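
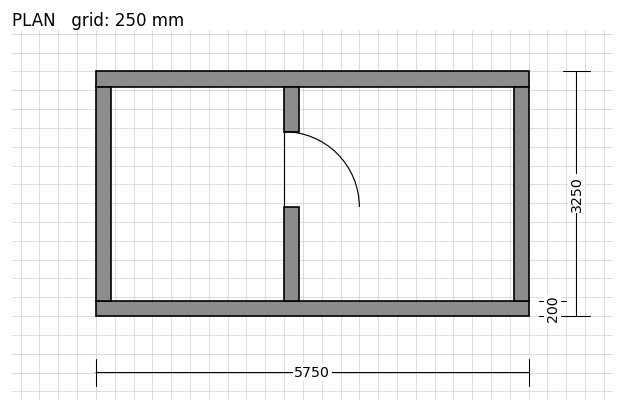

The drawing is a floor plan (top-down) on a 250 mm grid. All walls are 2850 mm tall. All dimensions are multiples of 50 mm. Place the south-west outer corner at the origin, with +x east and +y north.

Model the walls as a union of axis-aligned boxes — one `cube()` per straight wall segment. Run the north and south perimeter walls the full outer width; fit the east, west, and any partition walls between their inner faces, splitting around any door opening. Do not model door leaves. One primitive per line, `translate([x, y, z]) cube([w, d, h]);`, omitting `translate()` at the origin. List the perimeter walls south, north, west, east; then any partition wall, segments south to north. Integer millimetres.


cube([5750, 200, 2850]);
translate([0, 3050, 0]) cube([5750, 200, 2850]);
translate([0, 200, 0]) cube([200, 2850, 2850]);
translate([5550, 200, 0]) cube([200, 2850, 2850]);
translate([2500, 200, 0]) cube([200, 1250, 2850]);
translate([2500, 2450, 0]) cube([200, 600, 2850]);


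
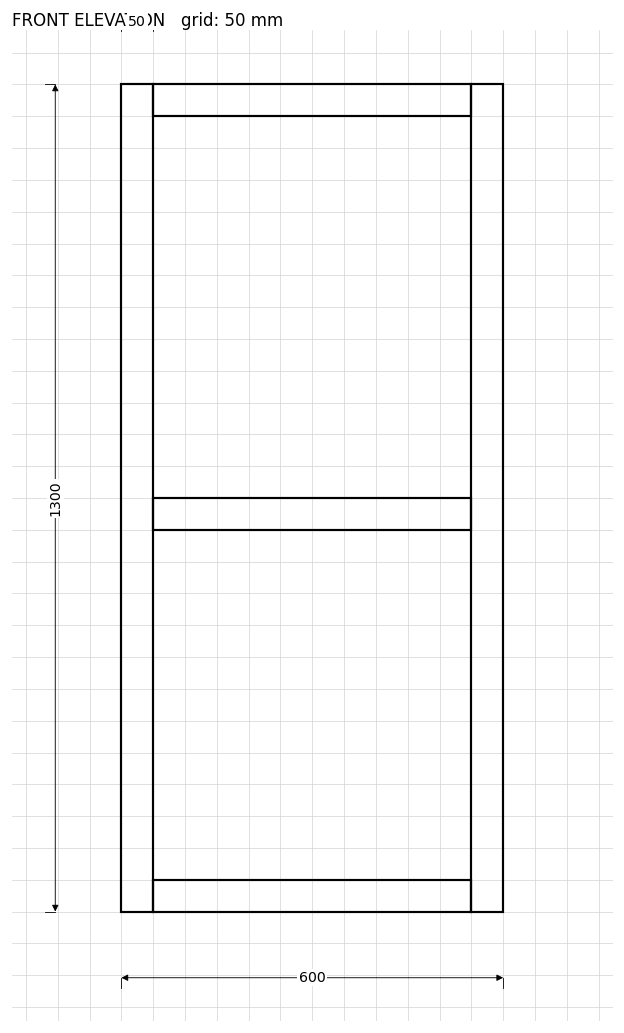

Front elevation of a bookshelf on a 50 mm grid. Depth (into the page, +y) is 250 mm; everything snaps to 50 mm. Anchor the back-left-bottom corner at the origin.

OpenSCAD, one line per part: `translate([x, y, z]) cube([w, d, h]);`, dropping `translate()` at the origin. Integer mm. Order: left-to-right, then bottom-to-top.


cube([50, 250, 1300]);
translate([50, 0, 0]) cube([500, 250, 50]);
translate([50, 0, 600]) cube([500, 250, 50]);
translate([50, 0, 1250]) cube([500, 250, 50]);
translate([550, 0, 0]) cube([50, 250, 1300]);


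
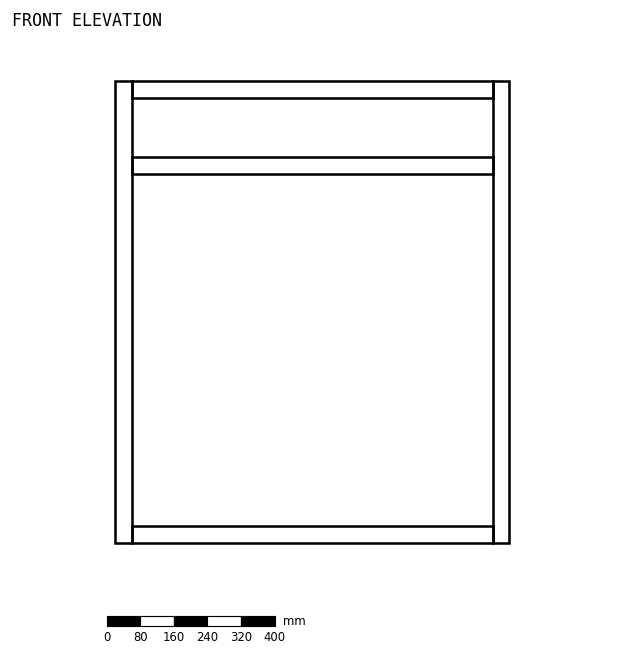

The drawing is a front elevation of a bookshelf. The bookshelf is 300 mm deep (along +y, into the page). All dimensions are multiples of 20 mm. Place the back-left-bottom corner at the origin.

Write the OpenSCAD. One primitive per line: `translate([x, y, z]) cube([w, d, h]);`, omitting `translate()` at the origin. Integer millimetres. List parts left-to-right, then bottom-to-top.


cube([40, 300, 1100]);
translate([40, 0, 0]) cube([860, 300, 40]);
translate([40, 0, 880]) cube([860, 300, 40]);
translate([40, 0, 1060]) cube([860, 300, 40]);
translate([900, 0, 0]) cube([40, 300, 1100]);


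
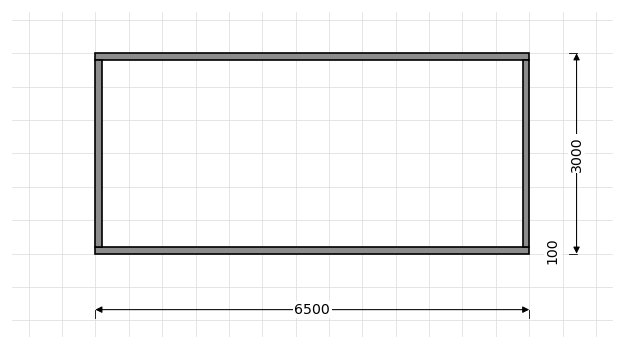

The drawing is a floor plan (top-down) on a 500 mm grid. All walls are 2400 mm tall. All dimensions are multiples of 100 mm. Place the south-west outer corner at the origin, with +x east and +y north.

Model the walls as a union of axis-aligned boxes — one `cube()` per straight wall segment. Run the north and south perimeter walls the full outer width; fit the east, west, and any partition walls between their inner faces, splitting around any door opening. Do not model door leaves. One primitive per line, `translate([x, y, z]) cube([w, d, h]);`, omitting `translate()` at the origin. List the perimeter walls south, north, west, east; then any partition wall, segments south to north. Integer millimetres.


cube([6500, 100, 2400]);
translate([0, 2900, 0]) cube([6500, 100, 2400]);
translate([0, 100, 0]) cube([100, 2800, 2400]);
translate([6400, 100, 0]) cube([100, 2800, 2400]);


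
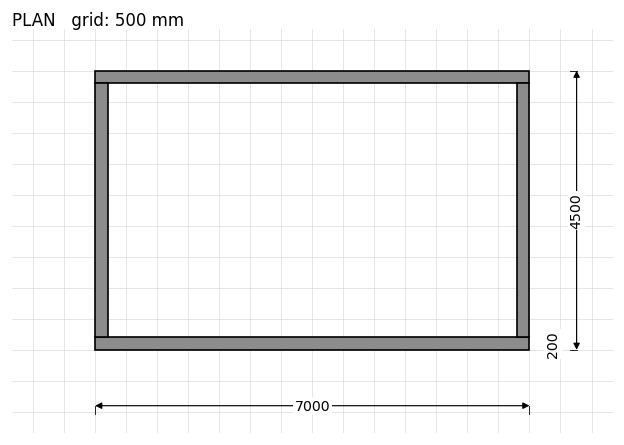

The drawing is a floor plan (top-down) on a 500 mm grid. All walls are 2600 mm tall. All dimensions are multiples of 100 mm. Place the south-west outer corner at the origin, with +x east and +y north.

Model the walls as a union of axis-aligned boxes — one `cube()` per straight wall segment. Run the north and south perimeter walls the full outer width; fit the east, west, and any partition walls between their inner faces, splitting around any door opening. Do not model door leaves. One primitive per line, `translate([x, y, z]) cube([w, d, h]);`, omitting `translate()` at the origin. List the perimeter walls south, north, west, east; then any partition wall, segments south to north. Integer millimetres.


cube([7000, 200, 2600]);
translate([0, 4300, 0]) cube([7000, 200, 2600]);
translate([0, 200, 0]) cube([200, 4100, 2600]);
translate([6800, 200, 0]) cube([200, 4100, 2600]);


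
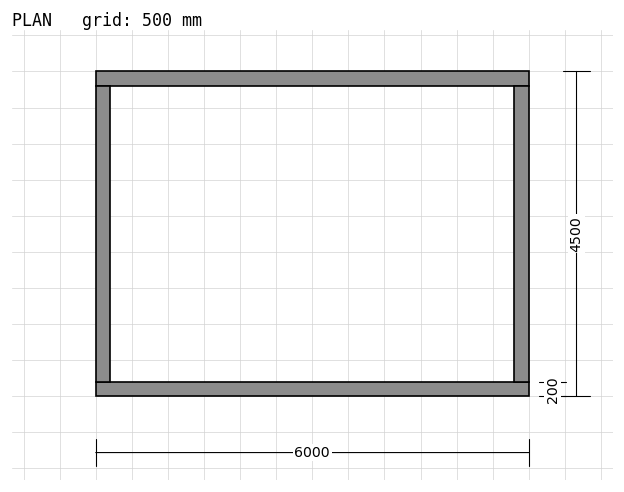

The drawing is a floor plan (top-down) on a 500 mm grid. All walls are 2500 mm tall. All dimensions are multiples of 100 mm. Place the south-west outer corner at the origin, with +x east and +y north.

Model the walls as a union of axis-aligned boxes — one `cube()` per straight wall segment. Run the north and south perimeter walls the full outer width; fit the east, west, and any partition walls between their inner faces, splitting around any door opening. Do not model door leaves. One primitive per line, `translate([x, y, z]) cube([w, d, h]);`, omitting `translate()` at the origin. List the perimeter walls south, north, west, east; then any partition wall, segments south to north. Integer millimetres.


cube([6000, 200, 2500]);
translate([0, 4300, 0]) cube([6000, 200, 2500]);
translate([0, 200, 0]) cube([200, 4100, 2500]);
translate([5800, 200, 0]) cube([200, 4100, 2500]);


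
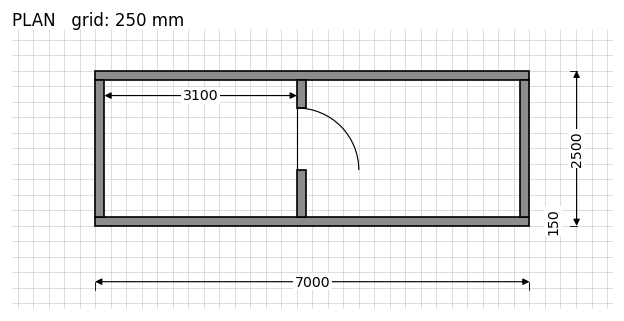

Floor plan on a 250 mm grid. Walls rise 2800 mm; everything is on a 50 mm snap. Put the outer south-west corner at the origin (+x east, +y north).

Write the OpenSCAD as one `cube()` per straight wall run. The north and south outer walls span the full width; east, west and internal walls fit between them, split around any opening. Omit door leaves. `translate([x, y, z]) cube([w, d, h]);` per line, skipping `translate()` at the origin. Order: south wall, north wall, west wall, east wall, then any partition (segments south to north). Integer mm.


cube([7000, 150, 2800]);
translate([0, 2350, 0]) cube([7000, 150, 2800]);
translate([0, 150, 0]) cube([150, 2200, 2800]);
translate([6850, 150, 0]) cube([150, 2200, 2800]);
translate([3250, 150, 0]) cube([150, 750, 2800]);
translate([3250, 1900, 0]) cube([150, 450, 2800]);


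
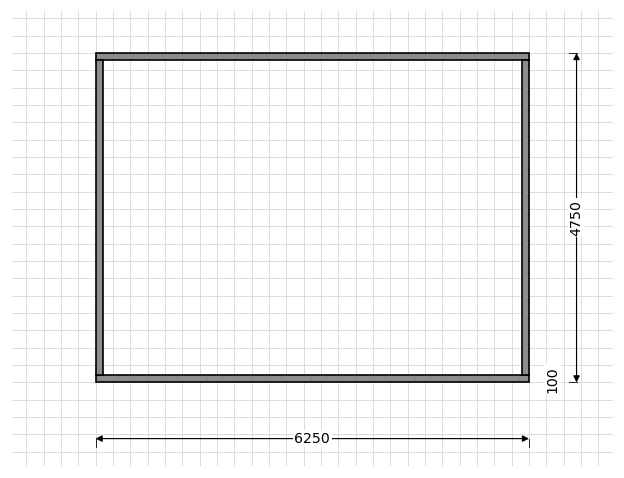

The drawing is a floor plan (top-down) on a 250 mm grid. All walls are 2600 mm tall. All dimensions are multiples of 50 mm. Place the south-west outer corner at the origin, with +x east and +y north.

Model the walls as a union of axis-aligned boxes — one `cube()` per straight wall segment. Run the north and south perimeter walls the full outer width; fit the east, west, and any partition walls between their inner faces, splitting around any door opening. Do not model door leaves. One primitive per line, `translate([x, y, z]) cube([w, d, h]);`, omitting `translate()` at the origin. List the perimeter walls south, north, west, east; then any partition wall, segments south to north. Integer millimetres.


cube([6250, 100, 2600]);
translate([0, 4650, 0]) cube([6250, 100, 2600]);
translate([0, 100, 0]) cube([100, 4550, 2600]);
translate([6150, 100, 0]) cube([100, 4550, 2600]);


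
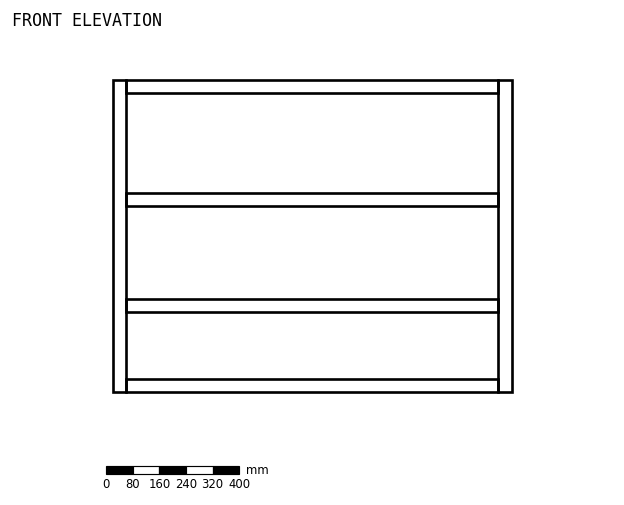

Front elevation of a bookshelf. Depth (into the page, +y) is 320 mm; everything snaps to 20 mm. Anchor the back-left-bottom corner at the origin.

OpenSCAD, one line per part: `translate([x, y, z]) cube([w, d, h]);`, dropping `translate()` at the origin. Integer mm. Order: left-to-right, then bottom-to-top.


cube([40, 320, 940]);
translate([40, 0, 0]) cube([1120, 320, 40]);
translate([40, 0, 240]) cube([1120, 320, 40]);
translate([40, 0, 560]) cube([1120, 320, 40]);
translate([40, 0, 900]) cube([1120, 320, 40]);
translate([1160, 0, 0]) cube([40, 320, 940]);


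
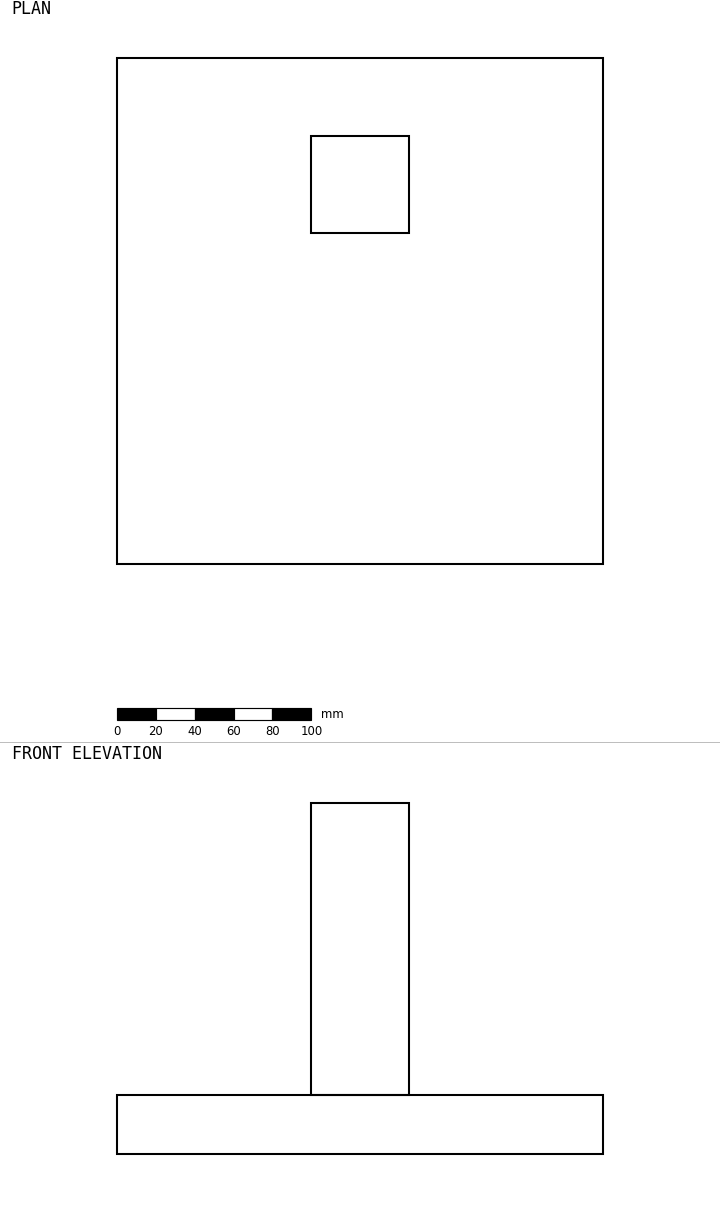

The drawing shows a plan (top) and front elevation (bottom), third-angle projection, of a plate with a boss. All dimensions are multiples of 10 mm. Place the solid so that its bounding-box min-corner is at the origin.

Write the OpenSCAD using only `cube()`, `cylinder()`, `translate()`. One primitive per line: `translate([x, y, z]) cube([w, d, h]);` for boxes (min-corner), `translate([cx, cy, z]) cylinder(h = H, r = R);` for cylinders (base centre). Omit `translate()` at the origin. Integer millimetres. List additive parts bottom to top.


cube([250, 260, 30]);
translate([100, 170, 30]) cube([50, 50, 150]);


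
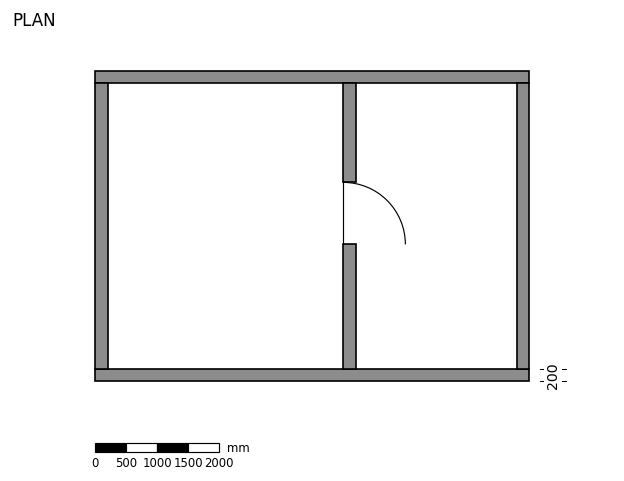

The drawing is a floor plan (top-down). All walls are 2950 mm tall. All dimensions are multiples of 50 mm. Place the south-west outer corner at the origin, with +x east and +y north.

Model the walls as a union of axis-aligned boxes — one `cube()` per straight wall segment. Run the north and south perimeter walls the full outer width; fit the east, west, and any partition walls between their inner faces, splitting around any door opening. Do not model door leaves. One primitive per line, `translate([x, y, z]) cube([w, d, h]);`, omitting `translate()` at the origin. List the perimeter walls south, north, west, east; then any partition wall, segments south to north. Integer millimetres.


cube([7000, 200, 2950]);
translate([0, 4800, 0]) cube([7000, 200, 2950]);
translate([0, 200, 0]) cube([200, 4600, 2950]);
translate([6800, 200, 0]) cube([200, 4600, 2950]);
translate([4000, 200, 0]) cube([200, 2000, 2950]);
translate([4000, 3200, 0]) cube([200, 1600, 2950]);


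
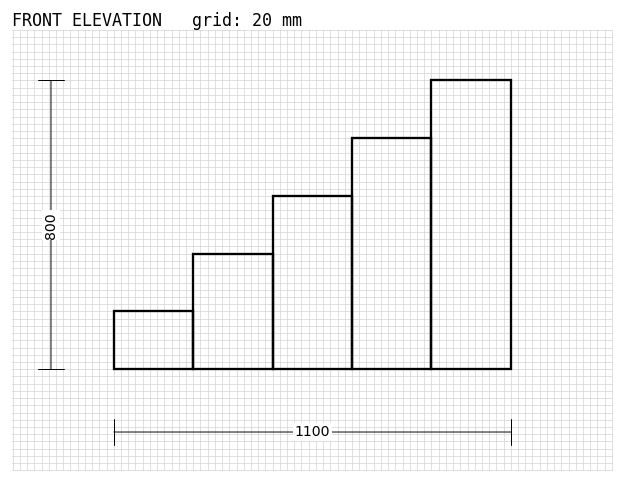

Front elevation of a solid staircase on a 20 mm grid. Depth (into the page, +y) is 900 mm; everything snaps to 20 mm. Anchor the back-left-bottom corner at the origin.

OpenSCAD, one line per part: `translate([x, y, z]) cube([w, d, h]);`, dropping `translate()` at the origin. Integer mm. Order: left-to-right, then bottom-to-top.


cube([220, 900, 160]);
translate([220, 0, 0]) cube([220, 900, 320]);
translate([440, 0, 0]) cube([220, 900, 480]);
translate([660, 0, 0]) cube([220, 900, 640]);
translate([880, 0, 0]) cube([220, 900, 800]);


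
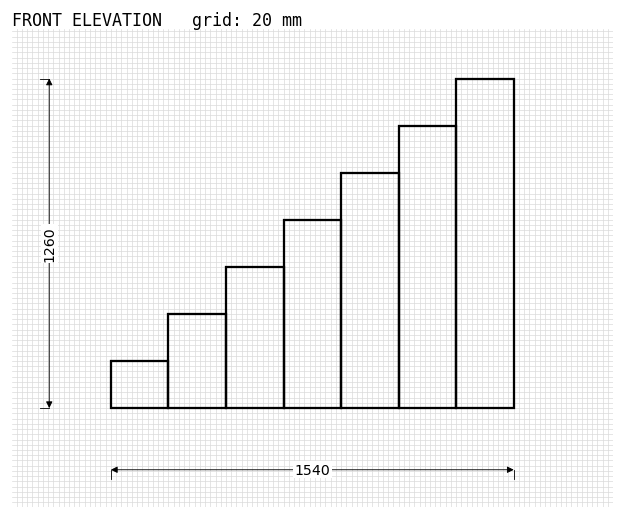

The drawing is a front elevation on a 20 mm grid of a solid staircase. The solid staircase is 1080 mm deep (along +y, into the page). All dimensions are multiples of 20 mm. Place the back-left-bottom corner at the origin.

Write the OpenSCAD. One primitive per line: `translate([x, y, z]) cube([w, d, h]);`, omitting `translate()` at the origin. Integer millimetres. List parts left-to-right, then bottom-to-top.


cube([220, 1080, 180]);
translate([220, 0, 0]) cube([220, 1080, 360]);
translate([440, 0, 0]) cube([220, 1080, 540]);
translate([660, 0, 0]) cube([220, 1080, 720]);
translate([880, 0, 0]) cube([220, 1080, 900]);
translate([1100, 0, 0]) cube([220, 1080, 1080]);
translate([1320, 0, 0]) cube([220, 1080, 1260]);


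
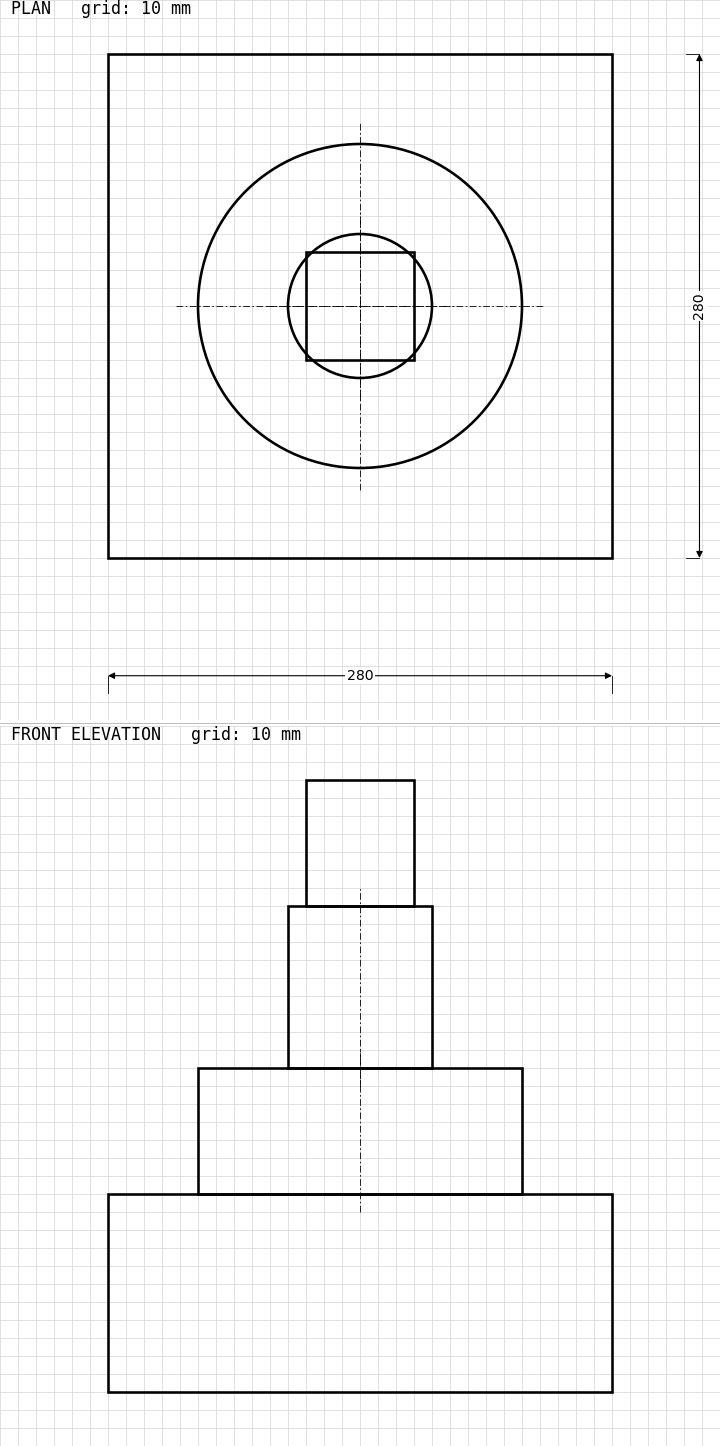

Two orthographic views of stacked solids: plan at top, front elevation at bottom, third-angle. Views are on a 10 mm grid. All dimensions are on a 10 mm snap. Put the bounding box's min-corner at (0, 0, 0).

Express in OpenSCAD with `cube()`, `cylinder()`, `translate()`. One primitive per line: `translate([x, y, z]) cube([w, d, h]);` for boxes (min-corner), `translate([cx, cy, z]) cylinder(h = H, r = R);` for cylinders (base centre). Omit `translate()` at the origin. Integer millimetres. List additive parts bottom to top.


cube([280, 280, 110]);
translate([140, 140, 110]) cylinder(h = 70, r = 90);
translate([140, 140, 180]) cylinder(h = 90, r = 40);
translate([110, 110, 270]) cube([60, 60, 70]);


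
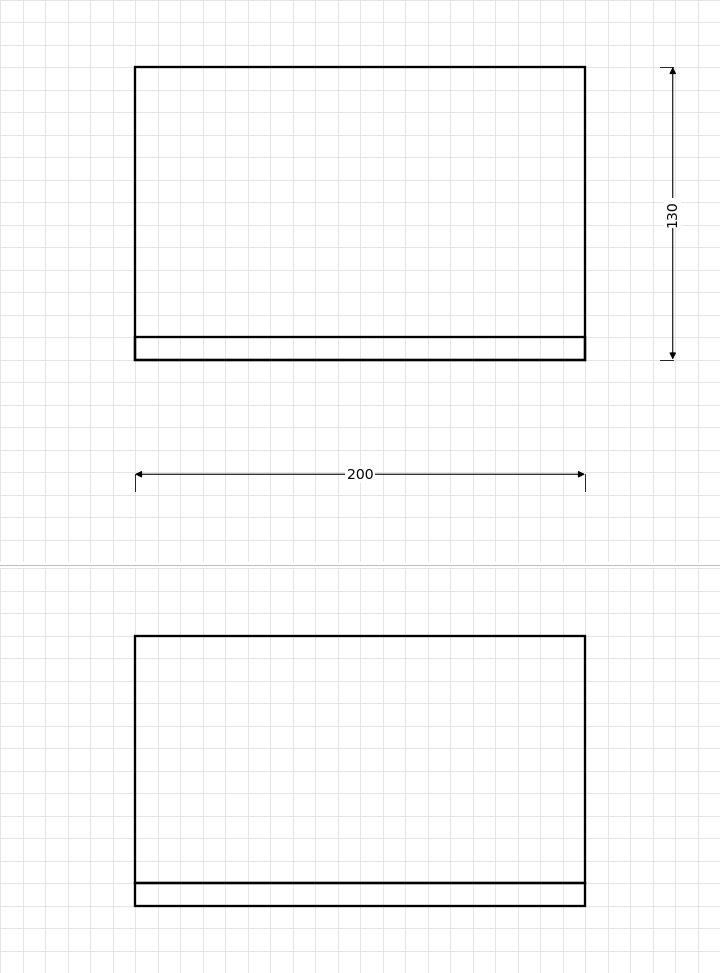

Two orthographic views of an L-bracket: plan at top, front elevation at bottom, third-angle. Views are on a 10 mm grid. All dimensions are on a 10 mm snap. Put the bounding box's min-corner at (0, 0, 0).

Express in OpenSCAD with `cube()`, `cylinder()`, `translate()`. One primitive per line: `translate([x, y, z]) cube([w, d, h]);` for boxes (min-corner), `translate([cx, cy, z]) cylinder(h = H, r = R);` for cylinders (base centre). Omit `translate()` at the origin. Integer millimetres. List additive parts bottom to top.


cube([200, 130, 10]);
translate([0, 0, 10]) cube([200, 10, 110]);


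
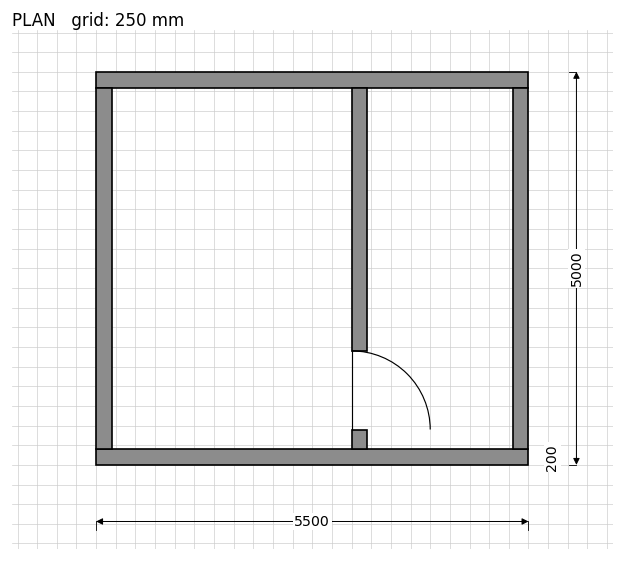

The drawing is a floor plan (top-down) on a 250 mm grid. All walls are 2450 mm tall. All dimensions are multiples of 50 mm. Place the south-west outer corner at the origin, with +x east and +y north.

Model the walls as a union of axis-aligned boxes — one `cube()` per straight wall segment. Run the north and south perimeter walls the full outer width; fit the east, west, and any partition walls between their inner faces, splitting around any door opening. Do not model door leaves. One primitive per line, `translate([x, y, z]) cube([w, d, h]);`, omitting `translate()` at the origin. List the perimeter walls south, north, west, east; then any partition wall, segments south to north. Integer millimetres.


cube([5500, 200, 2450]);
translate([0, 4800, 0]) cube([5500, 200, 2450]);
translate([0, 200, 0]) cube([200, 4600, 2450]);
translate([5300, 200, 0]) cube([200, 4600, 2450]);
translate([3250, 200, 0]) cube([200, 250, 2450]);
translate([3250, 1450, 0]) cube([200, 3350, 2450]);


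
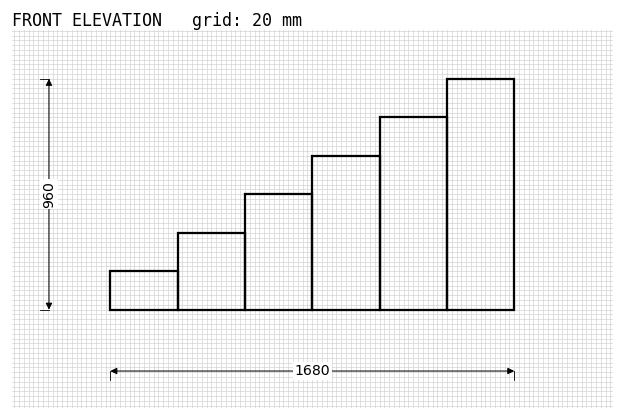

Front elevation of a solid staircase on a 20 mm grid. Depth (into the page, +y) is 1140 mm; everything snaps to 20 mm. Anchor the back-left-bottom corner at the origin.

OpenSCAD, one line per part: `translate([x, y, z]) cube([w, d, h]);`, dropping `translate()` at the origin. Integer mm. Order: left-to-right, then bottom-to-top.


cube([280, 1140, 160]);
translate([280, 0, 0]) cube([280, 1140, 320]);
translate([560, 0, 0]) cube([280, 1140, 480]);
translate([840, 0, 0]) cube([280, 1140, 640]);
translate([1120, 0, 0]) cube([280, 1140, 800]);
translate([1400, 0, 0]) cube([280, 1140, 960]);


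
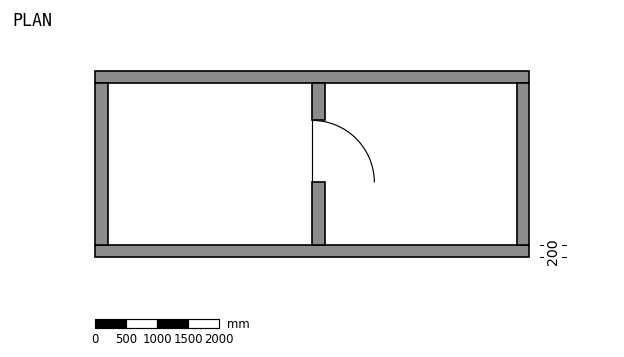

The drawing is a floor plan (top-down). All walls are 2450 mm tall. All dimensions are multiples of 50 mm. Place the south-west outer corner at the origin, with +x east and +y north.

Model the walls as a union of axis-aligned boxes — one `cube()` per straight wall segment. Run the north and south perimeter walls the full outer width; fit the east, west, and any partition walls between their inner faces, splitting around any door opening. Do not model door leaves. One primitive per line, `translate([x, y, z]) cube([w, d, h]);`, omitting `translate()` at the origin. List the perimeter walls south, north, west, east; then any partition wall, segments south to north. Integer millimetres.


cube([7000, 200, 2450]);
translate([0, 2800, 0]) cube([7000, 200, 2450]);
translate([0, 200, 0]) cube([200, 2600, 2450]);
translate([6800, 200, 0]) cube([200, 2600, 2450]);
translate([3500, 200, 0]) cube([200, 1000, 2450]);
translate([3500, 2200, 0]) cube([200, 600, 2450]);


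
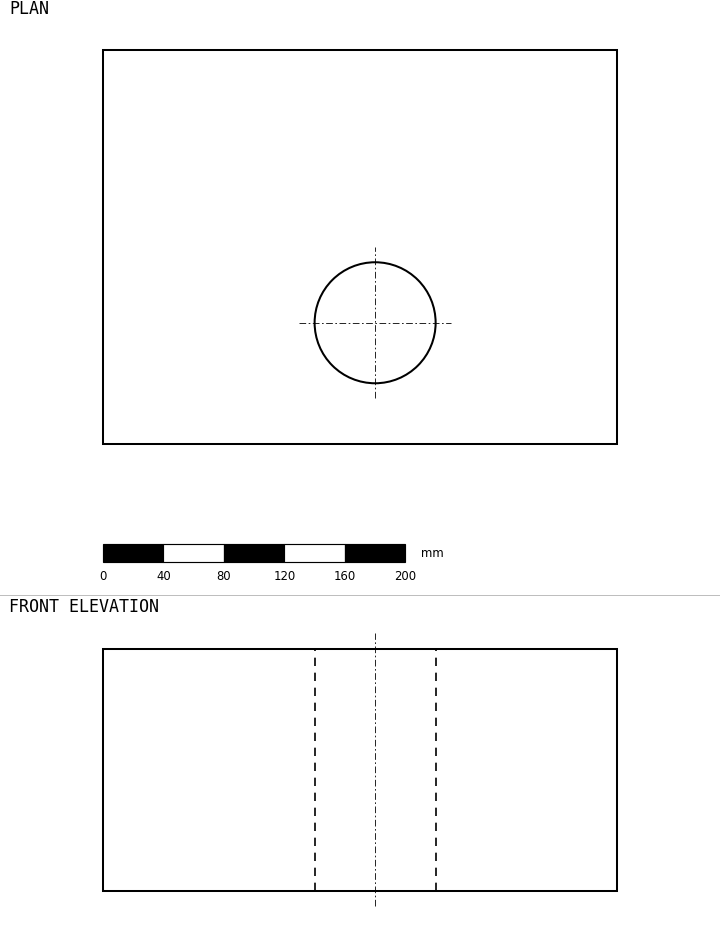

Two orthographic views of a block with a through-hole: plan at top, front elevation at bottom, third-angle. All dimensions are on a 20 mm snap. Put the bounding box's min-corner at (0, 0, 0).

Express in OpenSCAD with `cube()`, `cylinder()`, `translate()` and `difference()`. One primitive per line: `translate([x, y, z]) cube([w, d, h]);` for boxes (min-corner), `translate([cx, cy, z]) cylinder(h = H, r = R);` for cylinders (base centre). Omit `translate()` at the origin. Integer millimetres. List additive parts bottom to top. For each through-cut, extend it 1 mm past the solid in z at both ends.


difference() {
  cube([340, 260, 160]);
  translate([180, 80, -1]) cylinder(h = 162, r = 40);
}


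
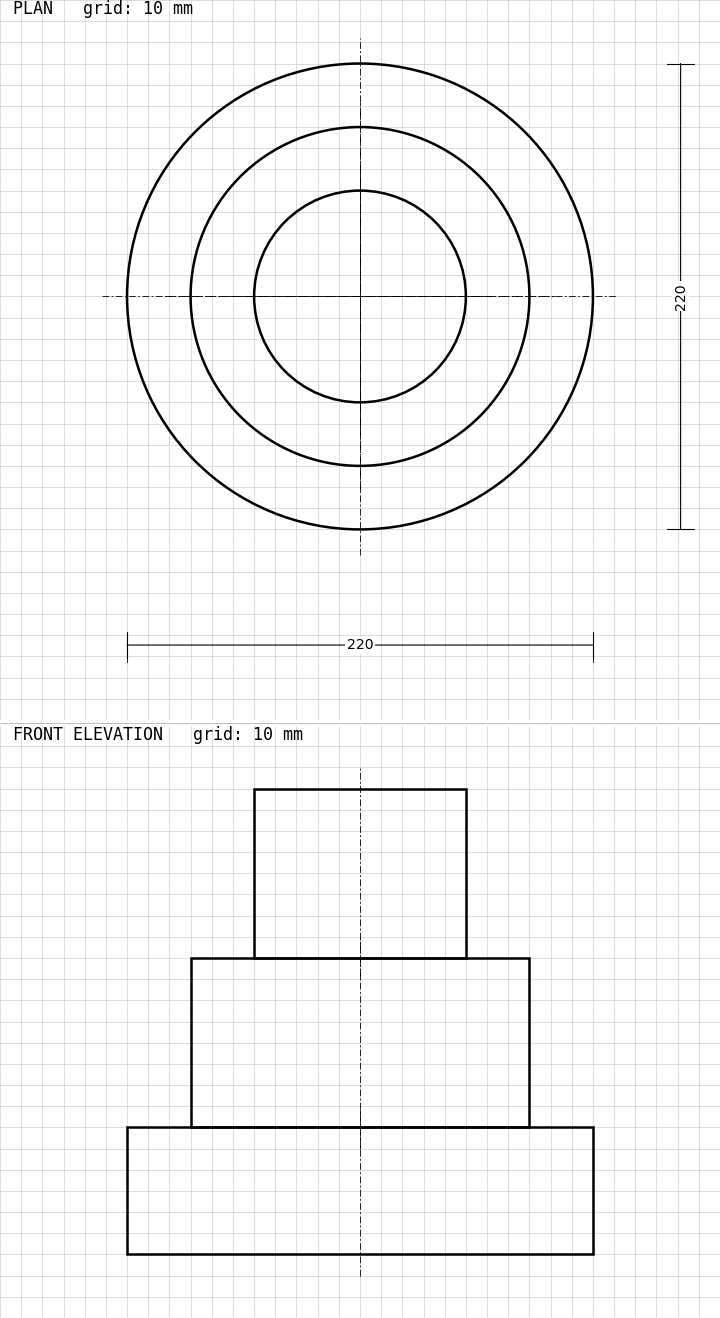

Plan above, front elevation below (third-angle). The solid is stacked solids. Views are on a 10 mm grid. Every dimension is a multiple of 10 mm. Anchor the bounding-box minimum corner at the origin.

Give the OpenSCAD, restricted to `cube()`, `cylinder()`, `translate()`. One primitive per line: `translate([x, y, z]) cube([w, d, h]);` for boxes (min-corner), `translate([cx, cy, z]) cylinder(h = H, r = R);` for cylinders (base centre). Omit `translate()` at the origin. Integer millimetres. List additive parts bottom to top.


translate([110, 110, 0]) cylinder(h = 60, r = 110);
translate([110, 110, 60]) cylinder(h = 80, r = 80);
translate([110, 110, 140]) cylinder(h = 80, r = 50);


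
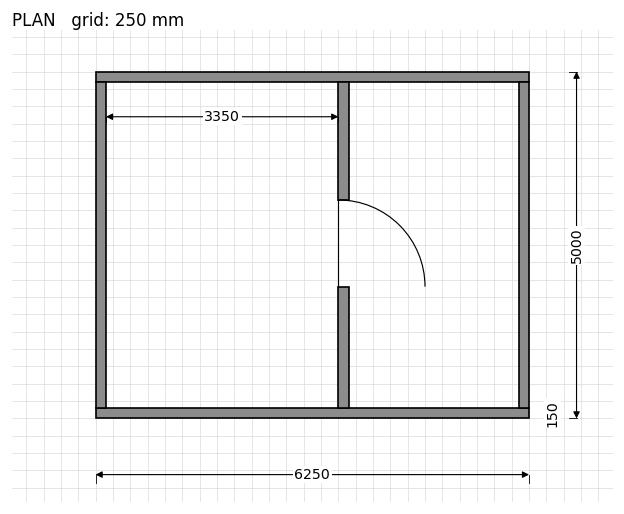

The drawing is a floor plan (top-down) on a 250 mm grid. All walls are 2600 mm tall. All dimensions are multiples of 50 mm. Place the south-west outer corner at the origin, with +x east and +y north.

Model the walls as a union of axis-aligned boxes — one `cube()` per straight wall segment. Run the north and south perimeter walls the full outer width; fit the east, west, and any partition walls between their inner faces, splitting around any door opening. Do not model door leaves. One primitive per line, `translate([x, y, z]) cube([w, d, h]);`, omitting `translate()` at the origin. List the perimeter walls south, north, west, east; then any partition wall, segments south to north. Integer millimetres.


cube([6250, 150, 2600]);
translate([0, 4850, 0]) cube([6250, 150, 2600]);
translate([0, 150, 0]) cube([150, 4700, 2600]);
translate([6100, 150, 0]) cube([150, 4700, 2600]);
translate([3500, 150, 0]) cube([150, 1750, 2600]);
translate([3500, 3150, 0]) cube([150, 1700, 2600]);


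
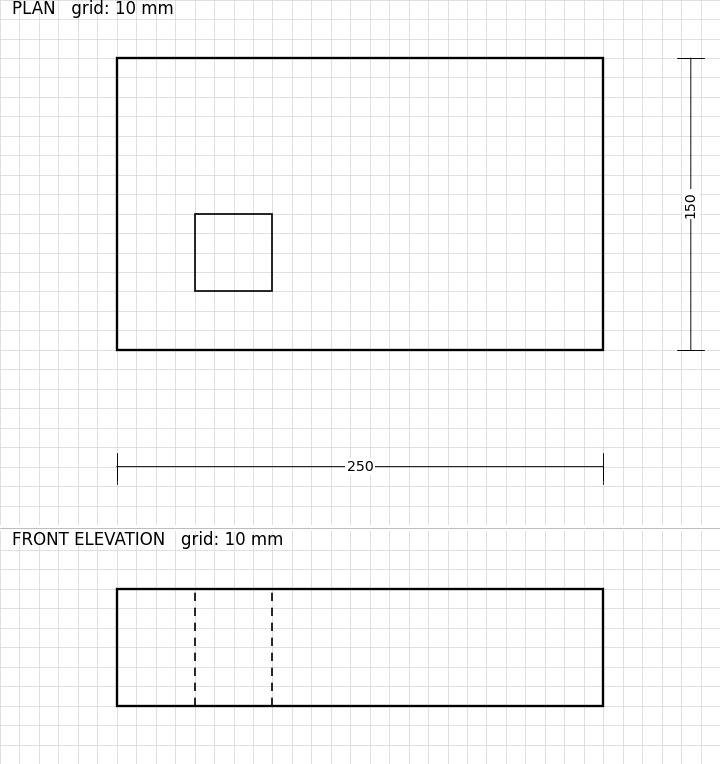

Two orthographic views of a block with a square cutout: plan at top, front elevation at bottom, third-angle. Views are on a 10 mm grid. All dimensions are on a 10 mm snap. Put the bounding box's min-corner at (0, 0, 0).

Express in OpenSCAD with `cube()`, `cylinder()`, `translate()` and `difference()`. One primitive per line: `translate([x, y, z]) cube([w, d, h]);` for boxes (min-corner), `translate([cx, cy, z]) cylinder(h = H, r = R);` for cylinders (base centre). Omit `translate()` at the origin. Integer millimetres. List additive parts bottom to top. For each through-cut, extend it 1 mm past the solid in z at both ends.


difference() {
  cube([250, 150, 60]);
  translate([40, 30, -1]) cube([40, 40, 62]);
}


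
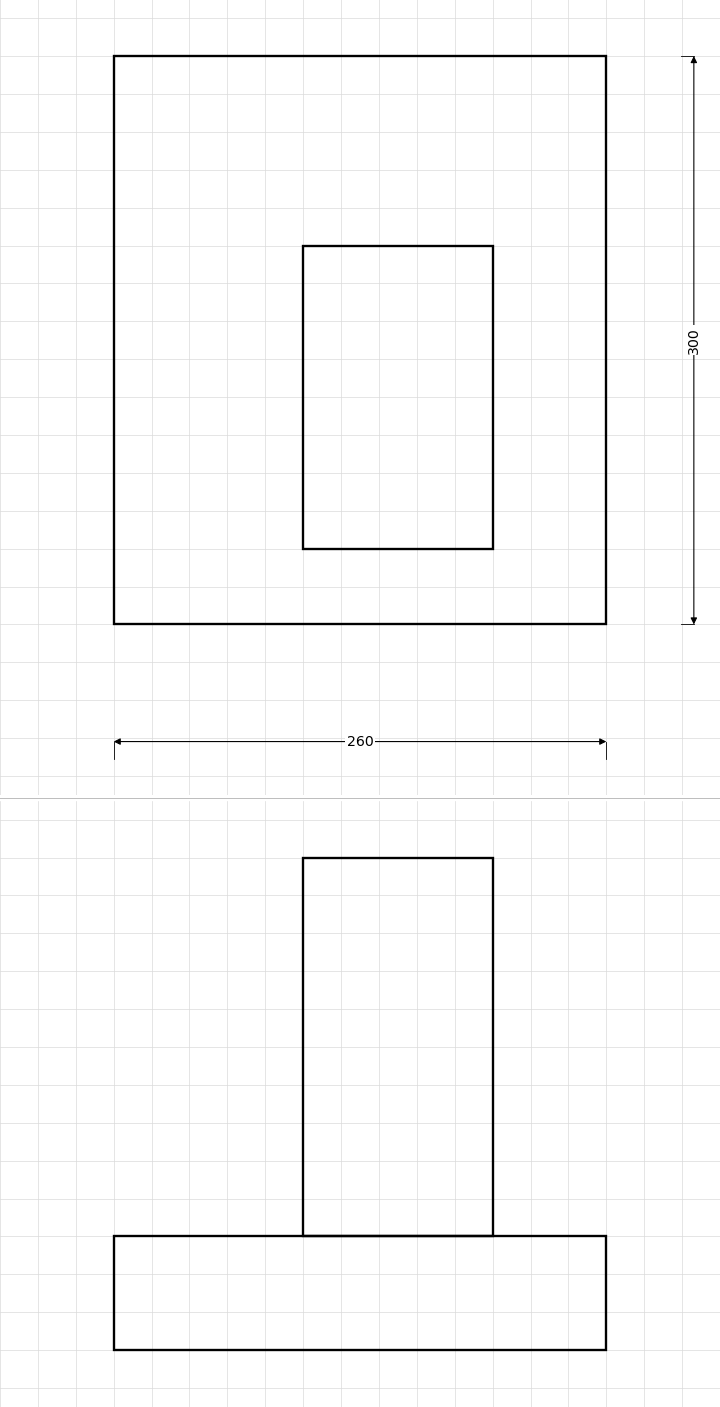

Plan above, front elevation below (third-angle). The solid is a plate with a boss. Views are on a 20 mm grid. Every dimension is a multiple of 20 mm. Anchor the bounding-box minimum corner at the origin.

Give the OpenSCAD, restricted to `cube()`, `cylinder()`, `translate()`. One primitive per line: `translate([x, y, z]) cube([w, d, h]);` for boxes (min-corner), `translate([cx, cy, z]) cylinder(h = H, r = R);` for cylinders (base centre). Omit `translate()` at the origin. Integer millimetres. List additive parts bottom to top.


cube([260, 300, 60]);
translate([100, 40, 60]) cube([100, 160, 200]);


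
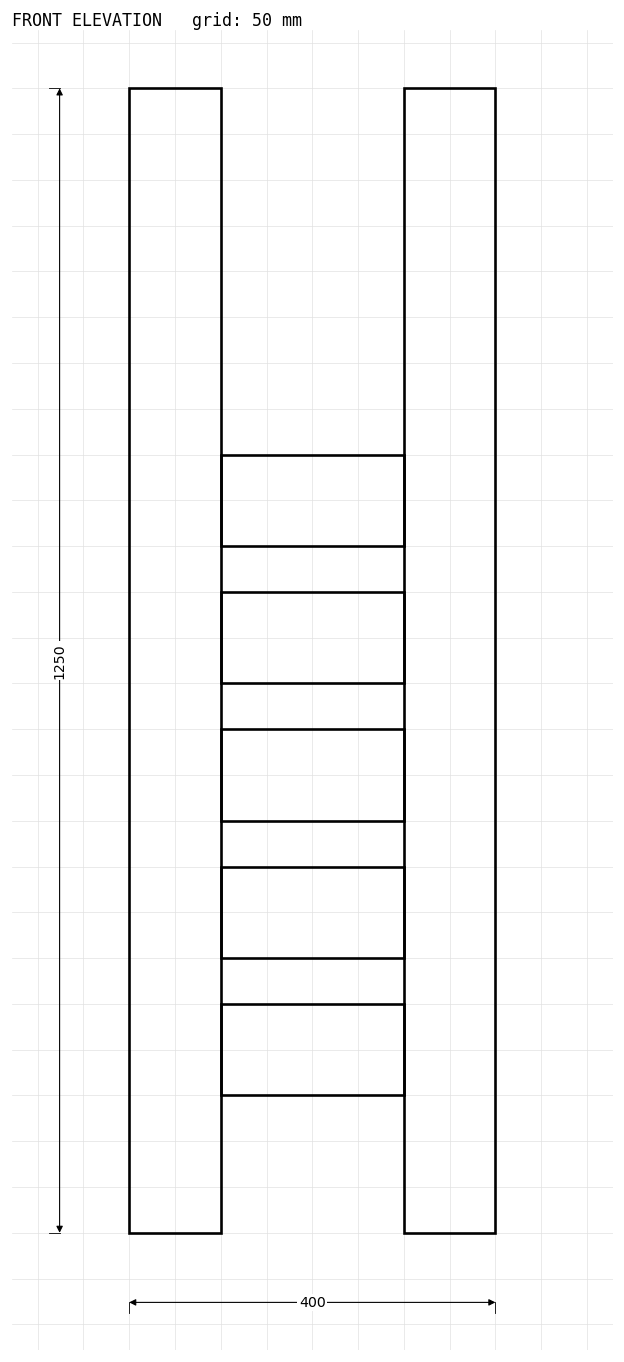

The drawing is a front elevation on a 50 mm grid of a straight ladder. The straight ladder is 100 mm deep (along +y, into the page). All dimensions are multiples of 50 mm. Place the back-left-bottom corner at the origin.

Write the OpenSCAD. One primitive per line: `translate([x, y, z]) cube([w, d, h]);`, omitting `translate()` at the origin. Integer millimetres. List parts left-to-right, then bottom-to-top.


cube([100, 100, 1250]);
translate([100, 0, 150]) cube([200, 100, 100]);
translate([100, 0, 300]) cube([200, 100, 100]);
translate([100, 0, 450]) cube([200, 100, 100]);
translate([100, 0, 600]) cube([200, 100, 100]);
translate([100, 0, 750]) cube([200, 100, 100]);
translate([300, 0, 0]) cube([100, 100, 1250]);


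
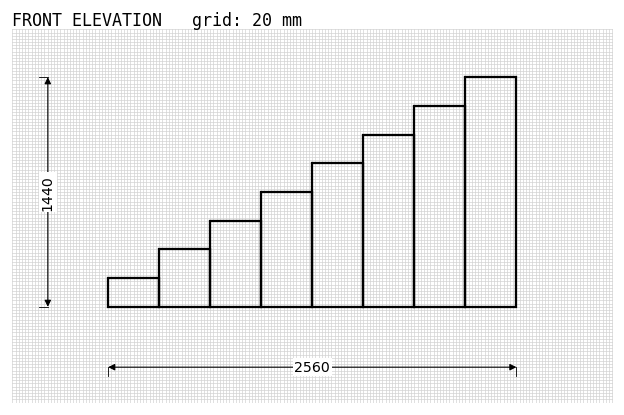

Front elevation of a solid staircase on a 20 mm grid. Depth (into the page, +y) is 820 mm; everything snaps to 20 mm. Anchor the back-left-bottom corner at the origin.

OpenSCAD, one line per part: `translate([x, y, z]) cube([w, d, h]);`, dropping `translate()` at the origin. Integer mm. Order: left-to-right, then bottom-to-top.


cube([320, 820, 180]);
translate([320, 0, 0]) cube([320, 820, 360]);
translate([640, 0, 0]) cube([320, 820, 540]);
translate([960, 0, 0]) cube([320, 820, 720]);
translate([1280, 0, 0]) cube([320, 820, 900]);
translate([1600, 0, 0]) cube([320, 820, 1080]);
translate([1920, 0, 0]) cube([320, 820, 1260]);
translate([2240, 0, 0]) cube([320, 820, 1440]);


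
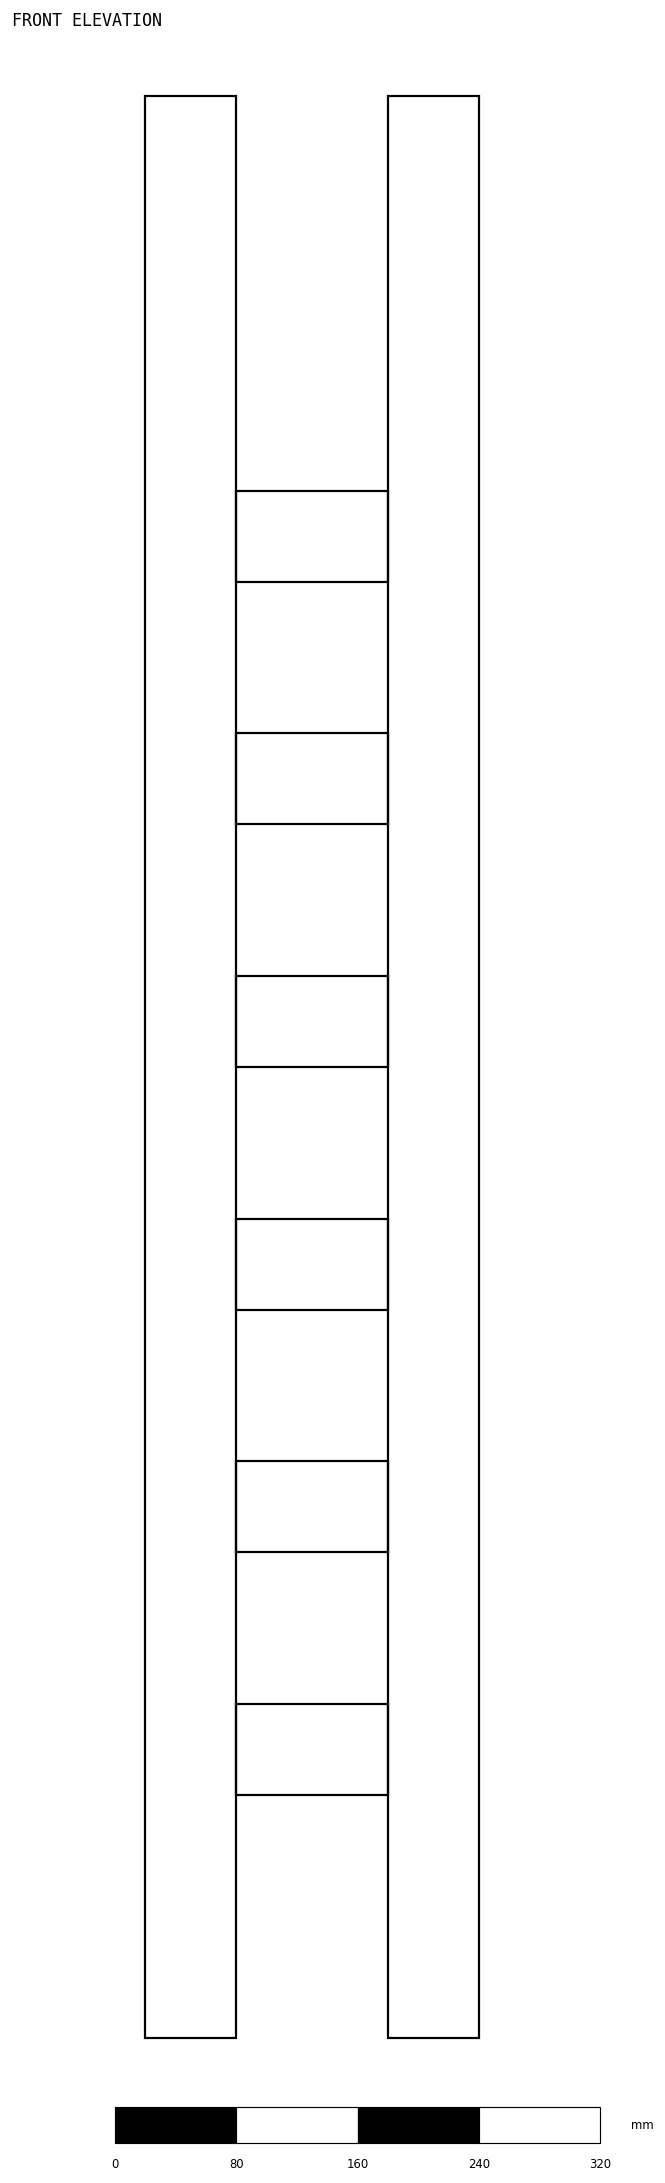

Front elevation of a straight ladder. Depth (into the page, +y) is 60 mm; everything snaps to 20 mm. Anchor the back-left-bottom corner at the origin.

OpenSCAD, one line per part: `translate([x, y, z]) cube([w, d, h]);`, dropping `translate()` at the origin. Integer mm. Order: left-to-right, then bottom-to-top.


cube([60, 60, 1280]);
translate([60, 0, 160]) cube([100, 60, 60]);
translate([60, 0, 320]) cube([100, 60, 60]);
translate([60, 0, 480]) cube([100, 60, 60]);
translate([60, 0, 640]) cube([100, 60, 60]);
translate([60, 0, 800]) cube([100, 60, 60]);
translate([60, 0, 960]) cube([100, 60, 60]);
translate([160, 0, 0]) cube([60, 60, 1280]);


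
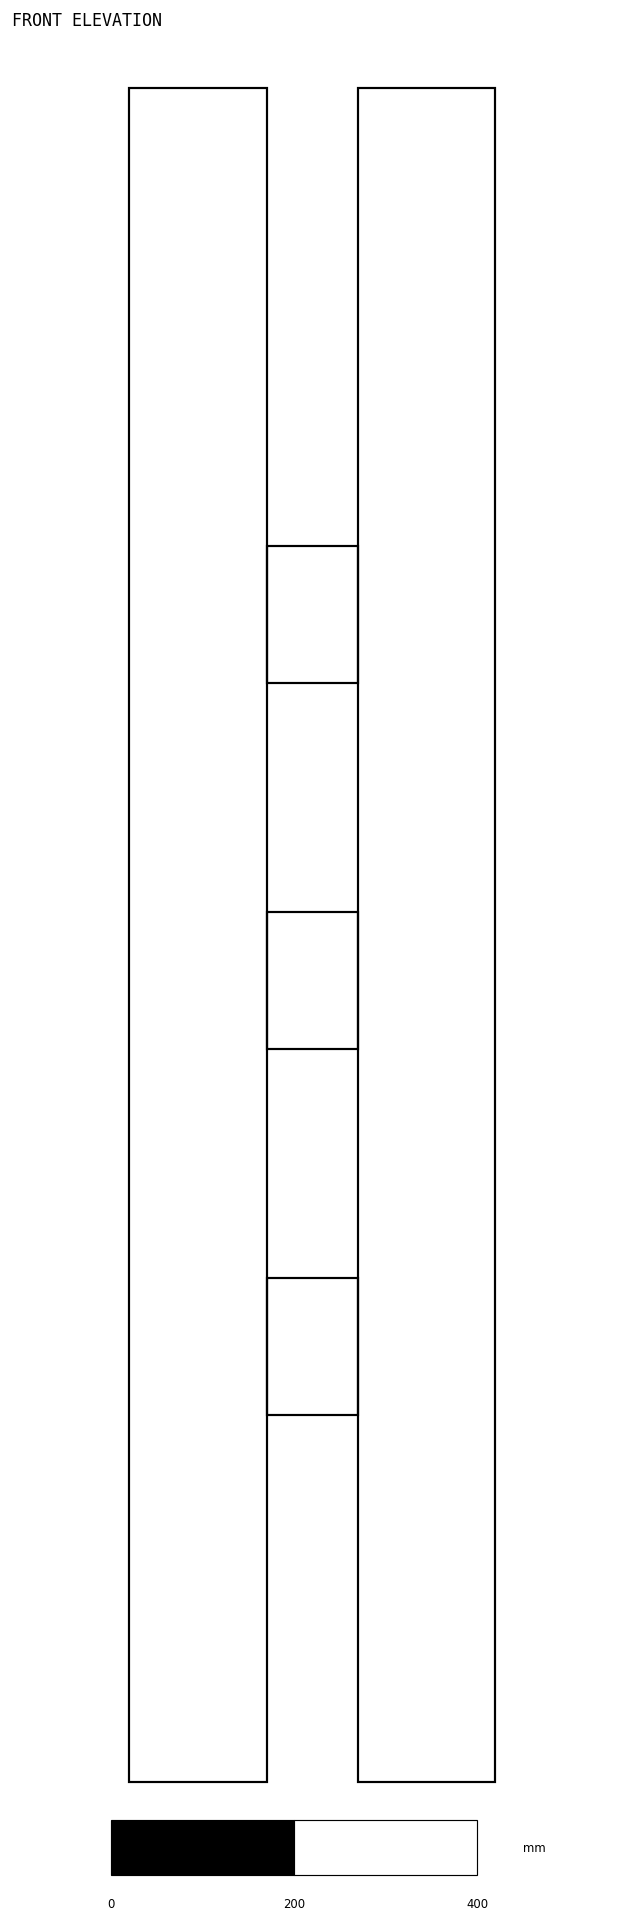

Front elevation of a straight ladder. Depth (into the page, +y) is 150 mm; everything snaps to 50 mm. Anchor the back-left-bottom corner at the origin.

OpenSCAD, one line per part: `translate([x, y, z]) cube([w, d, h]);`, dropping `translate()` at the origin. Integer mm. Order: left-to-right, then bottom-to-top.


cube([150, 150, 1850]);
translate([150, 0, 400]) cube([100, 150, 150]);
translate([150, 0, 800]) cube([100, 150, 150]);
translate([150, 0, 1200]) cube([100, 150, 150]);
translate([250, 0, 0]) cube([150, 150, 1850]);


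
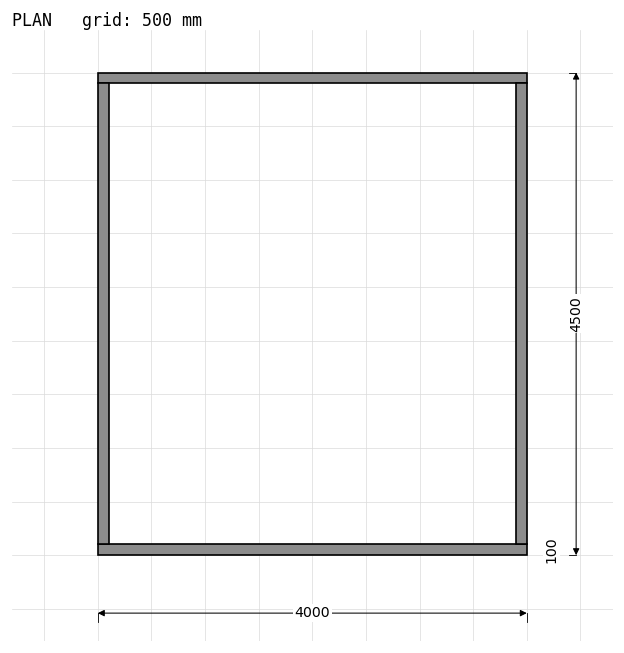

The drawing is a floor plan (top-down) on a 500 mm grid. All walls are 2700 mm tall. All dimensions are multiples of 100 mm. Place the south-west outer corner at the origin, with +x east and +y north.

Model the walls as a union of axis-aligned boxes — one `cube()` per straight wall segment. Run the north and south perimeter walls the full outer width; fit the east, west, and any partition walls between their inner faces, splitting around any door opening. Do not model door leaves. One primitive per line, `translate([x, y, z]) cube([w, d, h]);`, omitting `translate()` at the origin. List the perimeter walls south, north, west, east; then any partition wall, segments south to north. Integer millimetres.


cube([4000, 100, 2700]);
translate([0, 4400, 0]) cube([4000, 100, 2700]);
translate([0, 100, 0]) cube([100, 4300, 2700]);
translate([3900, 100, 0]) cube([100, 4300, 2700]);


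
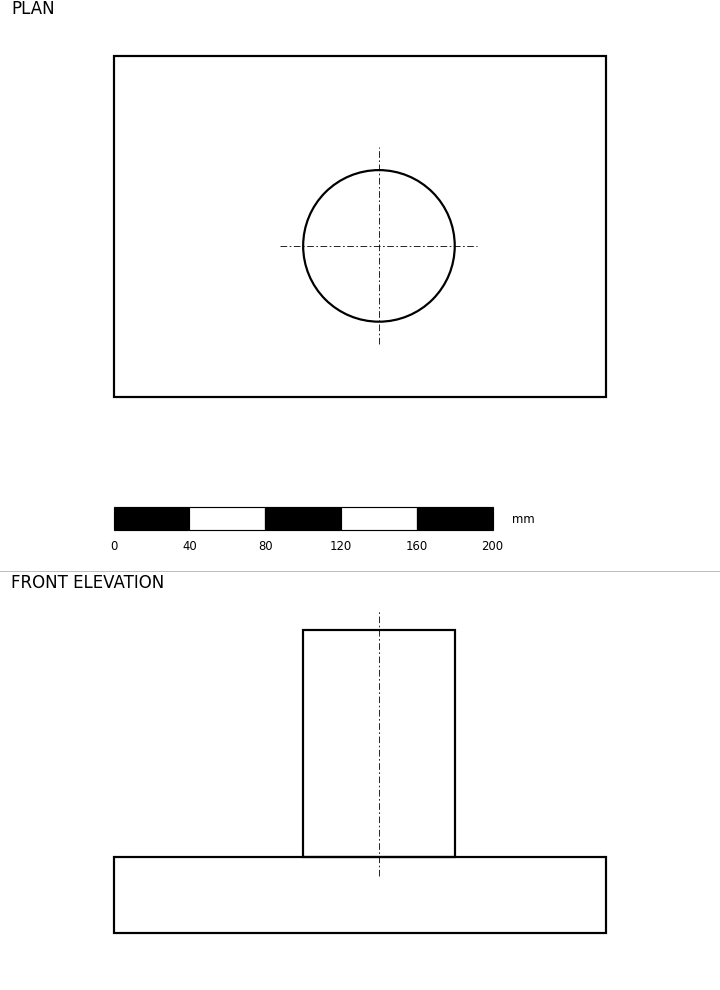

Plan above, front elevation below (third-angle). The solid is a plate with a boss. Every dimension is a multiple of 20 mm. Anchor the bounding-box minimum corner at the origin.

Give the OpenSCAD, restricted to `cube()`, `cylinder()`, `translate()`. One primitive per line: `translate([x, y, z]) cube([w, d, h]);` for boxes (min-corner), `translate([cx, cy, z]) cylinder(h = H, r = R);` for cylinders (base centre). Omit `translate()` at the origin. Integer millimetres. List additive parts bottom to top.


cube([260, 180, 40]);
translate([140, 80, 40]) cylinder(h = 120, r = 40);


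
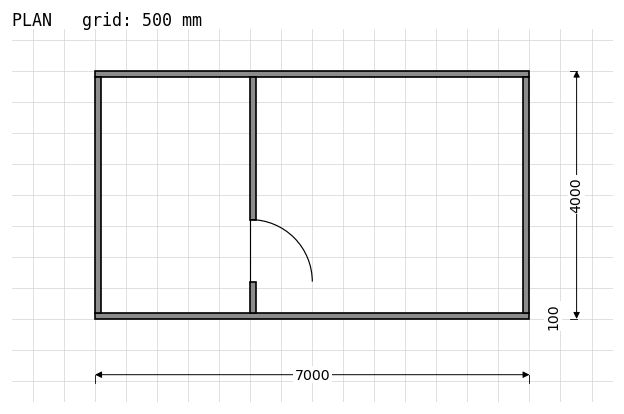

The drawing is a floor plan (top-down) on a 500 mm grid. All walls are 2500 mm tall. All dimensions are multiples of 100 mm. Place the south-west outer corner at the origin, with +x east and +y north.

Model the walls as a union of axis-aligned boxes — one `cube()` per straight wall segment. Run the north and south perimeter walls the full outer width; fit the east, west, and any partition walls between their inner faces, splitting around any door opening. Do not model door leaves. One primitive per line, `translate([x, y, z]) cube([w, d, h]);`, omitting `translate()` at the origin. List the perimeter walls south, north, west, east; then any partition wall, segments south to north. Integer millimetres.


cube([7000, 100, 2500]);
translate([0, 3900, 0]) cube([7000, 100, 2500]);
translate([0, 100, 0]) cube([100, 3800, 2500]);
translate([6900, 100, 0]) cube([100, 3800, 2500]);
translate([2500, 100, 0]) cube([100, 500, 2500]);
translate([2500, 1600, 0]) cube([100, 2300, 2500]);


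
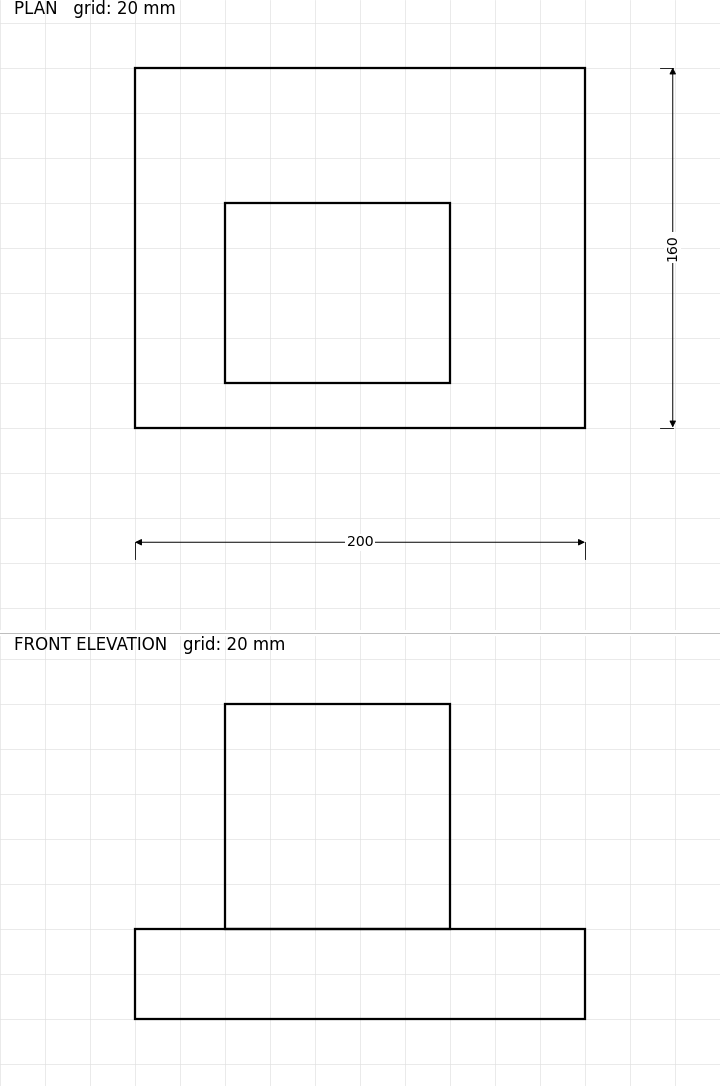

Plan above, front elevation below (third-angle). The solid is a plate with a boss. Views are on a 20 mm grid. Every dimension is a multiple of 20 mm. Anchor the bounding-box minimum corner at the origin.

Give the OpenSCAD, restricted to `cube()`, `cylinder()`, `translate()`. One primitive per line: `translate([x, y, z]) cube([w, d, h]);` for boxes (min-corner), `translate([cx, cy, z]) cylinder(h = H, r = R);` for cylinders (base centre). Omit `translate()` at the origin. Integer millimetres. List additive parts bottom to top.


cube([200, 160, 40]);
translate([40, 20, 40]) cube([100, 80, 100]);


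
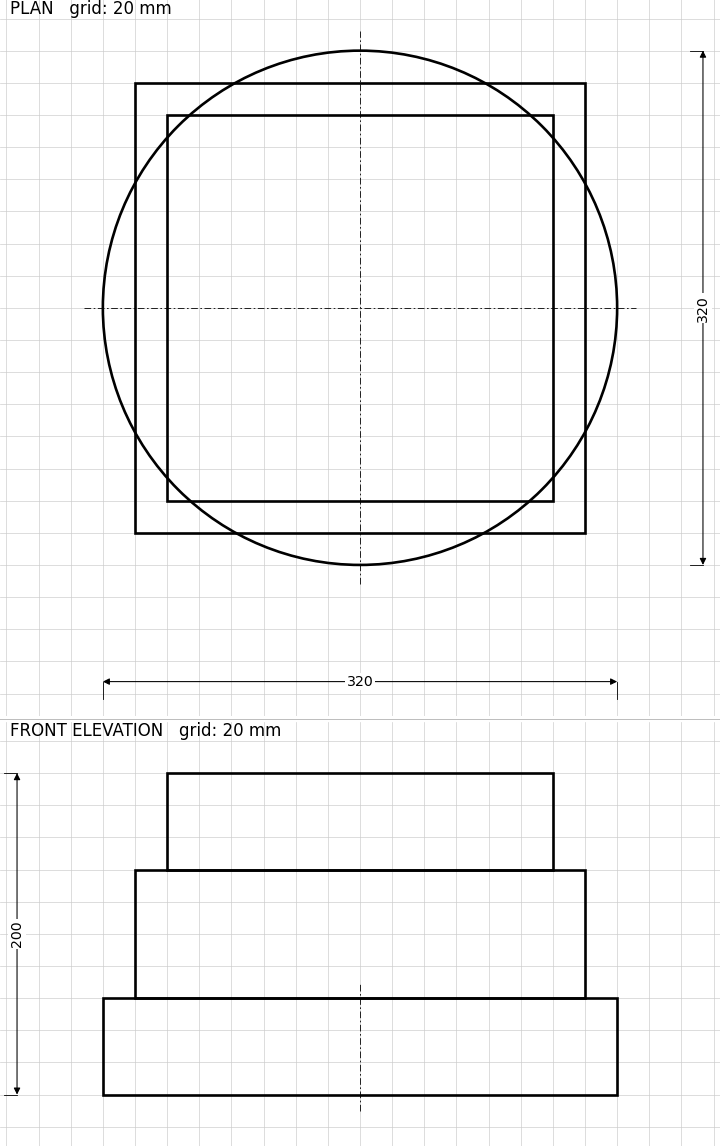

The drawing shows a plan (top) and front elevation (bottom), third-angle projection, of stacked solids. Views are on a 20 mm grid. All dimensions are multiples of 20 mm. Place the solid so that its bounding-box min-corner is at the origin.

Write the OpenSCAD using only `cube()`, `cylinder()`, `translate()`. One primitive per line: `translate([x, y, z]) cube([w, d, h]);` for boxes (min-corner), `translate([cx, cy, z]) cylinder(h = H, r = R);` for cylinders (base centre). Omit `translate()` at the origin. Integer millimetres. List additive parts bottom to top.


translate([160, 160, 0]) cylinder(h = 60, r = 160);
translate([20, 20, 60]) cube([280, 280, 80]);
translate([40, 40, 140]) cube([240, 240, 60]);


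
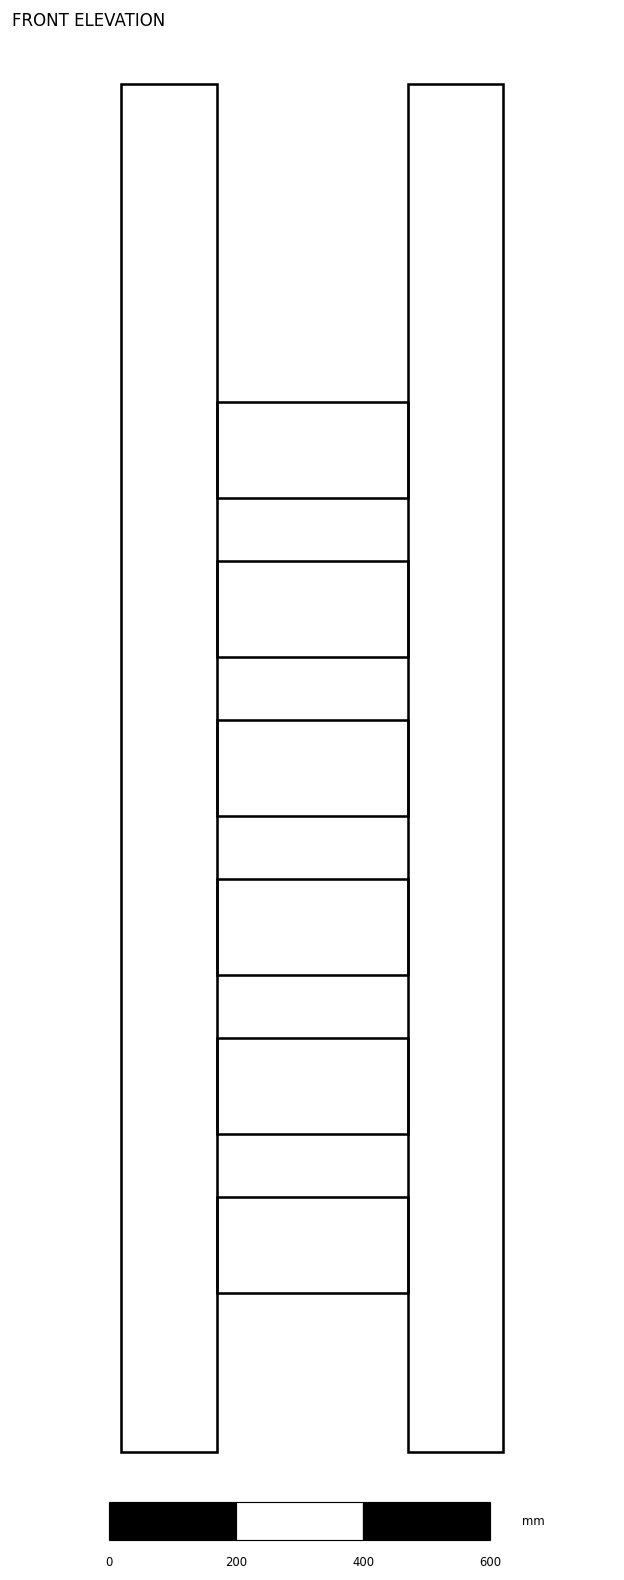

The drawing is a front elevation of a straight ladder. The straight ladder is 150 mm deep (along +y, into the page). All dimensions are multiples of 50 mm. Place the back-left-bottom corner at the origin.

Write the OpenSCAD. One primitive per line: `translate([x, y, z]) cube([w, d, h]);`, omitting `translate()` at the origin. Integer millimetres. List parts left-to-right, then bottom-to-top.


cube([150, 150, 2150]);
translate([150, 0, 250]) cube([300, 150, 150]);
translate([150, 0, 500]) cube([300, 150, 150]);
translate([150, 0, 750]) cube([300, 150, 150]);
translate([150, 0, 1000]) cube([300, 150, 150]);
translate([150, 0, 1250]) cube([300, 150, 150]);
translate([150, 0, 1500]) cube([300, 150, 150]);
translate([450, 0, 0]) cube([150, 150, 2150]);


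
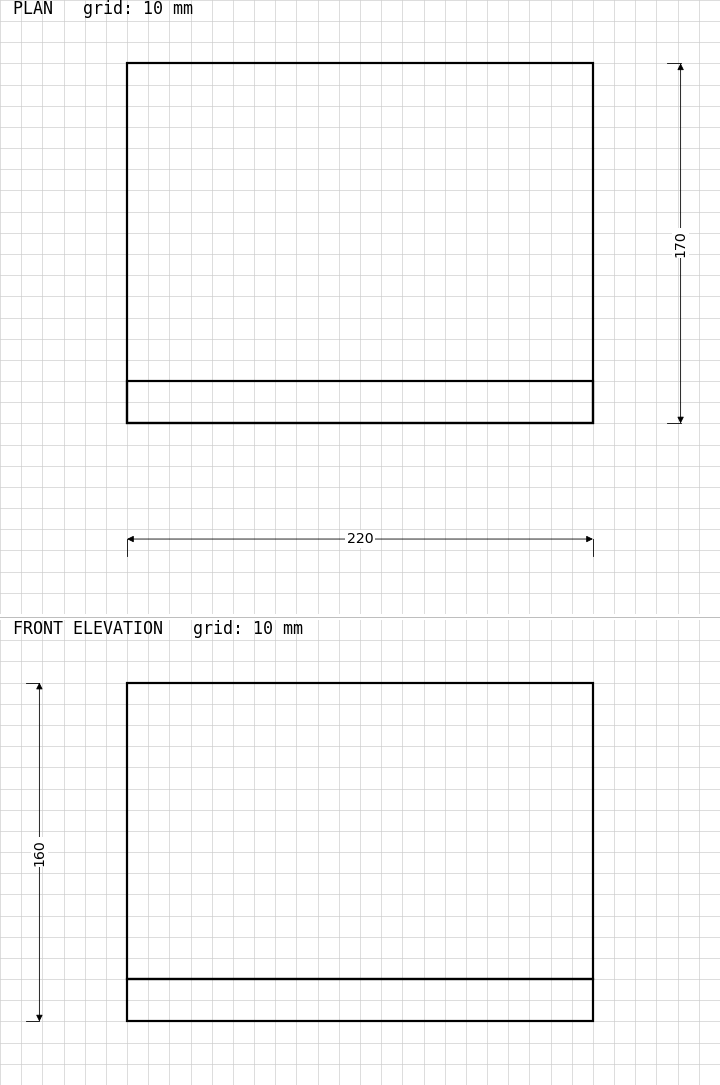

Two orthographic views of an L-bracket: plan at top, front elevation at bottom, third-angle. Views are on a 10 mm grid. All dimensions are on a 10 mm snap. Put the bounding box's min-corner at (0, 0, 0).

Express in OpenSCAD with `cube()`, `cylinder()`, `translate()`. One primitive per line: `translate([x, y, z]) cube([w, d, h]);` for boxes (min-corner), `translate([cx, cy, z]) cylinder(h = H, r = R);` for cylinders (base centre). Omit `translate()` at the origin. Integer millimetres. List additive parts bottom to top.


cube([220, 170, 20]);
translate([0, 0, 20]) cube([220, 20, 140]);


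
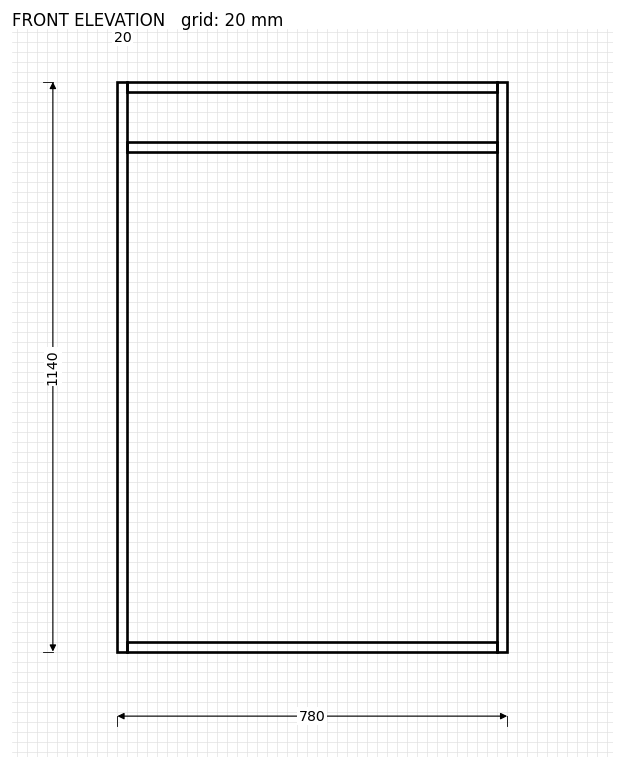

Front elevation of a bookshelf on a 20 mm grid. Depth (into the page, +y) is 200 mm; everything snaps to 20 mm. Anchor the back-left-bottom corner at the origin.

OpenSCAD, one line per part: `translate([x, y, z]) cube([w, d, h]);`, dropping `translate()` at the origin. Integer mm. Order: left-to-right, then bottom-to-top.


cube([20, 200, 1140]);
translate([20, 0, 0]) cube([740, 200, 20]);
translate([20, 0, 1000]) cube([740, 200, 20]);
translate([20, 0, 1120]) cube([740, 200, 20]);
translate([760, 0, 0]) cube([20, 200, 1140]);


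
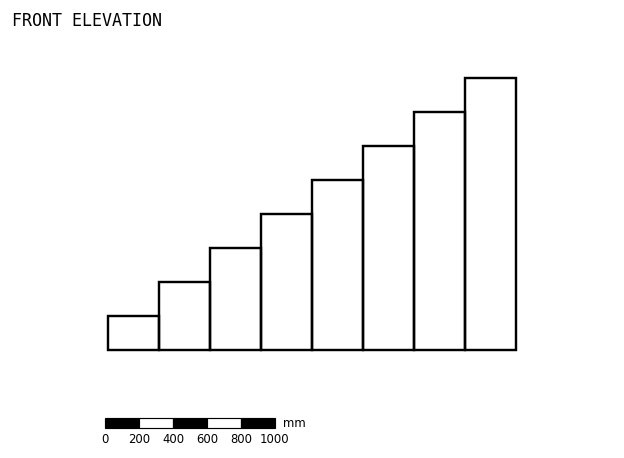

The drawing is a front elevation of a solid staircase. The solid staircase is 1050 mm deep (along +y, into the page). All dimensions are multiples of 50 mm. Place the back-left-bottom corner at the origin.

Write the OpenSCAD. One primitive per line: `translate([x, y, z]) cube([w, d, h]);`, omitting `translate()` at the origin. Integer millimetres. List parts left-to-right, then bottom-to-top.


cube([300, 1050, 200]);
translate([300, 0, 0]) cube([300, 1050, 400]);
translate([600, 0, 0]) cube([300, 1050, 600]);
translate([900, 0, 0]) cube([300, 1050, 800]);
translate([1200, 0, 0]) cube([300, 1050, 1000]);
translate([1500, 0, 0]) cube([300, 1050, 1200]);
translate([1800, 0, 0]) cube([300, 1050, 1400]);
translate([2100, 0, 0]) cube([300, 1050, 1600]);


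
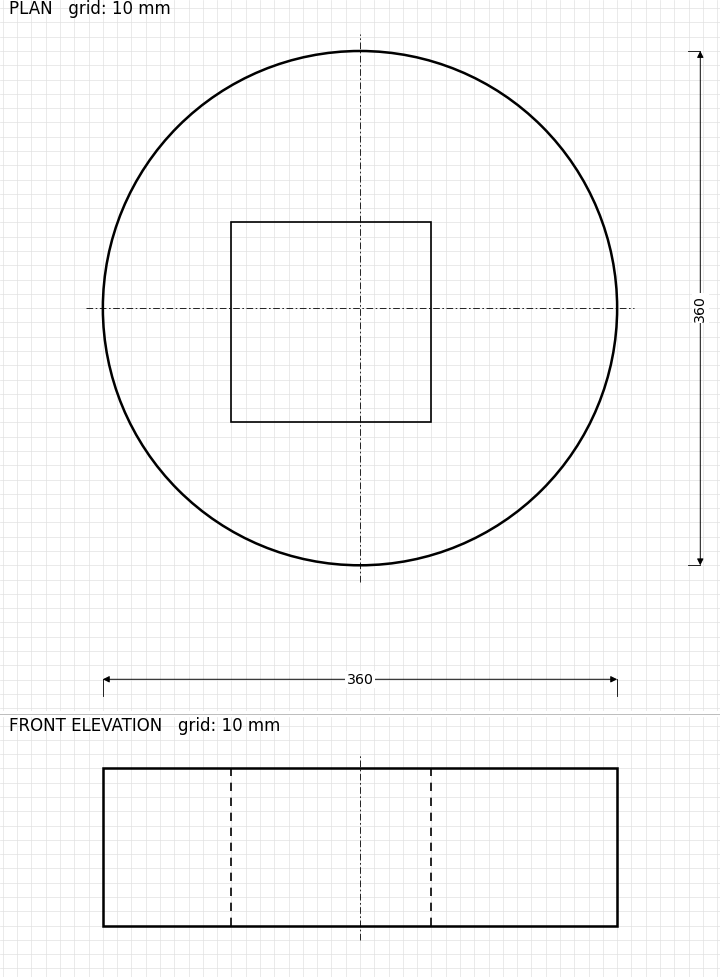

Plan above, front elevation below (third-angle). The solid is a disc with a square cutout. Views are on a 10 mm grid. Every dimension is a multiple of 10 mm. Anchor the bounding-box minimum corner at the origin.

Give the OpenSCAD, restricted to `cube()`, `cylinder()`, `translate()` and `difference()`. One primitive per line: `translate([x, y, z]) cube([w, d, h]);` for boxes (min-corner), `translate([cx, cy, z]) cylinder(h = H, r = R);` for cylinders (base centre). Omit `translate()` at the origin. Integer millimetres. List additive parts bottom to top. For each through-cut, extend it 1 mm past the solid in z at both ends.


difference() {
  translate([180, 180, 0]) cylinder(h = 110, r = 180);
  translate([90, 100, -1]) cube([140, 140, 112]);
}


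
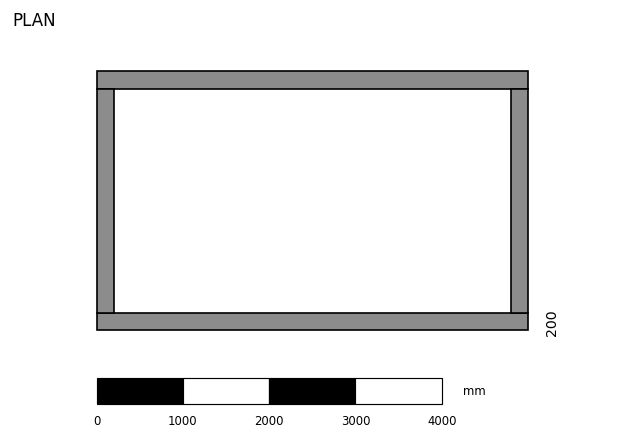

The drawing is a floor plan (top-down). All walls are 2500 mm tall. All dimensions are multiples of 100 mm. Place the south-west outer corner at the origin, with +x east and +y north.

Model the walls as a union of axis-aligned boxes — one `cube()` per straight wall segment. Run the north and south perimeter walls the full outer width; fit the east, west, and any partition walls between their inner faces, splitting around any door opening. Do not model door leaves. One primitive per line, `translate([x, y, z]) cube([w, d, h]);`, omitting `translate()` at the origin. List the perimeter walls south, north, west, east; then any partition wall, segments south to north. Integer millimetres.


cube([5000, 200, 2500]);
translate([0, 2800, 0]) cube([5000, 200, 2500]);
translate([0, 200, 0]) cube([200, 2600, 2500]);
translate([4800, 200, 0]) cube([200, 2600, 2500]);
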